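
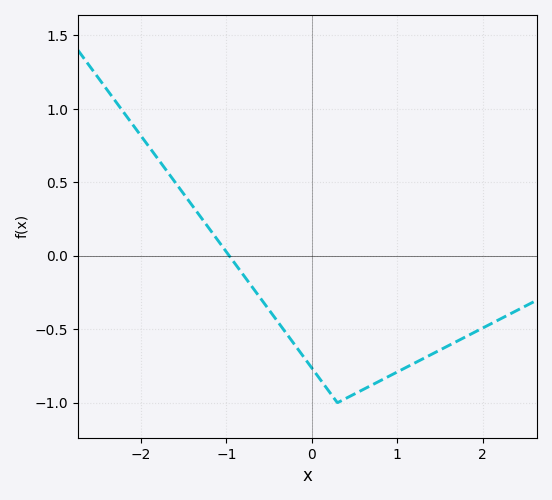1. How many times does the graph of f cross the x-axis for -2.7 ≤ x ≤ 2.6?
1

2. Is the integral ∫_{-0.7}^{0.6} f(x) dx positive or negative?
negative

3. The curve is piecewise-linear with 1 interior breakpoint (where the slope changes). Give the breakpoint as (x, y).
(0.3, -1)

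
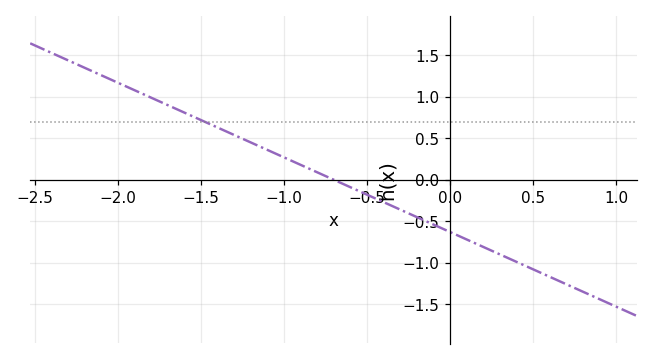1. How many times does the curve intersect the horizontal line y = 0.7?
1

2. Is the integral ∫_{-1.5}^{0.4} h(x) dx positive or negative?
negative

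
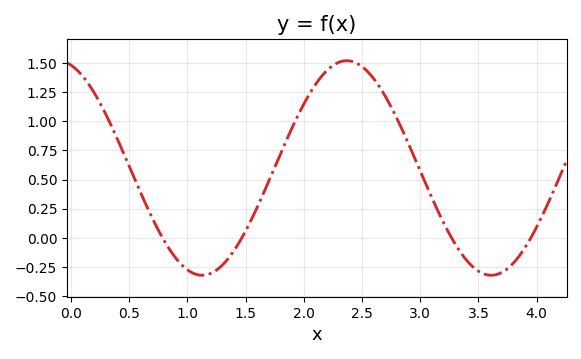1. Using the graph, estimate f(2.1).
1.3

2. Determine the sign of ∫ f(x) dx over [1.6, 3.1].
positive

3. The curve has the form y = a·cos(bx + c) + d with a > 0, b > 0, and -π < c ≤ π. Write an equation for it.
y = 0.92cos(2.5x + 0.29) + 0.6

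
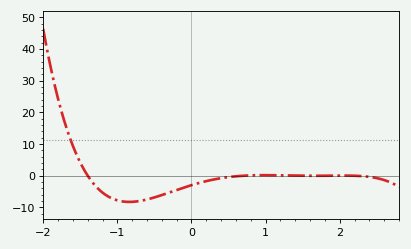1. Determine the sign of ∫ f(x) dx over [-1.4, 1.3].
negative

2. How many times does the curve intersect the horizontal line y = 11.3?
1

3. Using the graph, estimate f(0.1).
-2.29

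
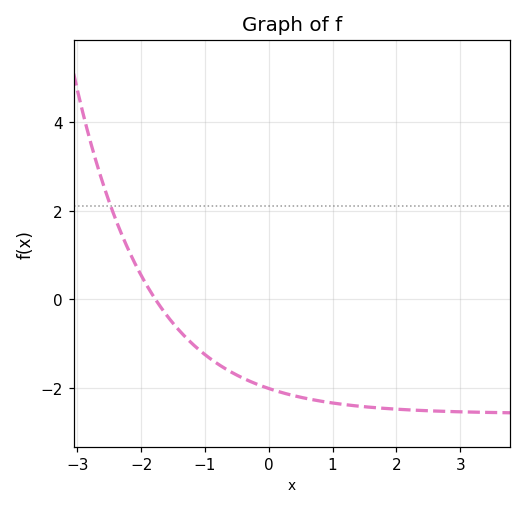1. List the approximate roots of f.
-1.8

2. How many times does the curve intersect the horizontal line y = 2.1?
1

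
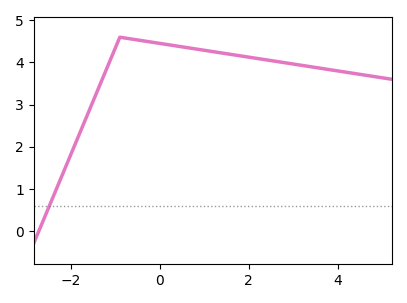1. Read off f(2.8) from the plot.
4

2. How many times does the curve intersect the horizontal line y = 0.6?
1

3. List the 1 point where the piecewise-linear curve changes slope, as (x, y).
(-0.9, 4.6)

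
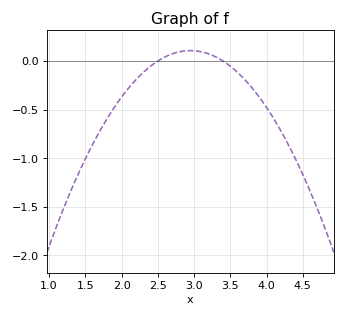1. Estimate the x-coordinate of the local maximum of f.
2.95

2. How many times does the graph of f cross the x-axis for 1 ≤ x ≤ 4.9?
2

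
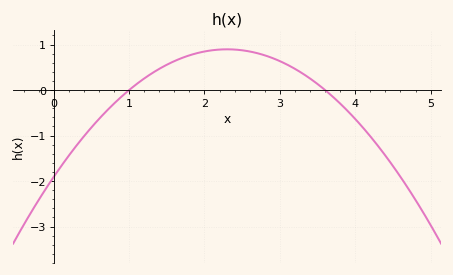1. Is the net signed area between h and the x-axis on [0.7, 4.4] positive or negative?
positive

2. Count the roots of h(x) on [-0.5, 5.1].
2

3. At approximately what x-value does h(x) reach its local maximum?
2.3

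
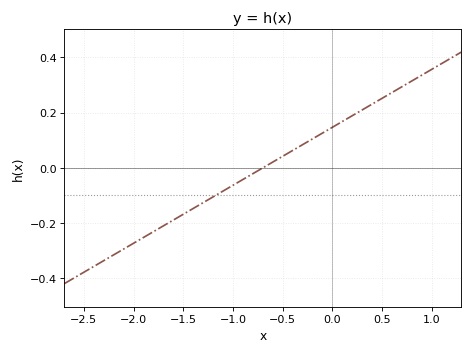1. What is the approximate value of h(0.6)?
0.28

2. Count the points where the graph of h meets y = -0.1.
1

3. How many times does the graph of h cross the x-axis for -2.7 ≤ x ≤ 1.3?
1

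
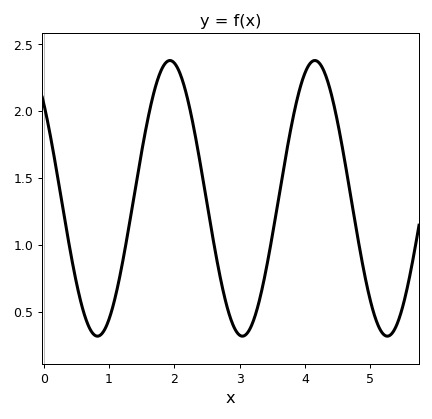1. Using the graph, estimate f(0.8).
0.322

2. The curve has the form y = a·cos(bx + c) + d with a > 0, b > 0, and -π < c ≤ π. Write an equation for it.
y = 1.03cos(2.83x + 0.812) + 1.35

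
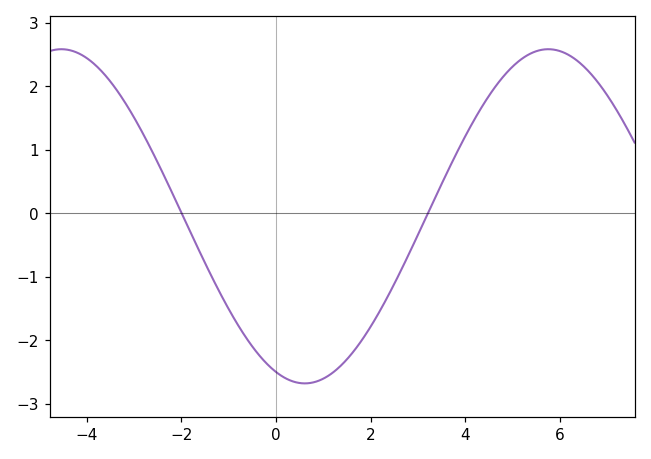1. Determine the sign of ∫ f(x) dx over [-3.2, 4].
negative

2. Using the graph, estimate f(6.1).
2.5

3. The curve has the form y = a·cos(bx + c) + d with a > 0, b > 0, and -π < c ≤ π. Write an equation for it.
y = 2.63cos(0.61x + 2.8) - 0.05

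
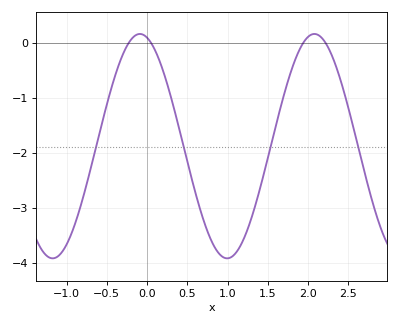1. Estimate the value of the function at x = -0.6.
-1.7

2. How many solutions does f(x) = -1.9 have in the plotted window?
4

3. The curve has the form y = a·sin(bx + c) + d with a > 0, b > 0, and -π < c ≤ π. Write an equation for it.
y = 2.04sin(2.9x + 1.83) - 1.88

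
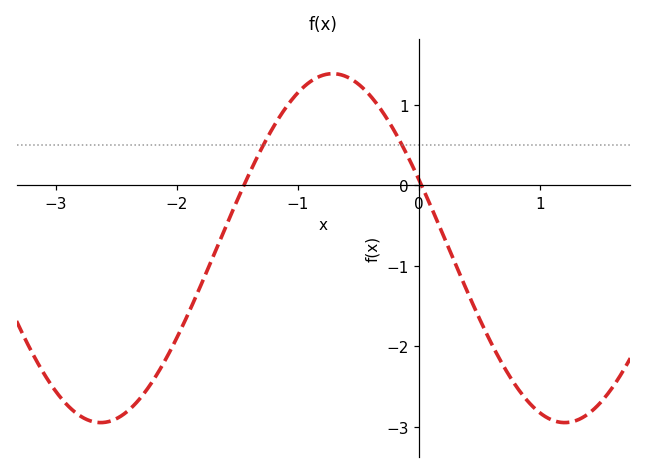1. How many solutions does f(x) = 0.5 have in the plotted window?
2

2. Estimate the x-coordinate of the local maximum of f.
-0.715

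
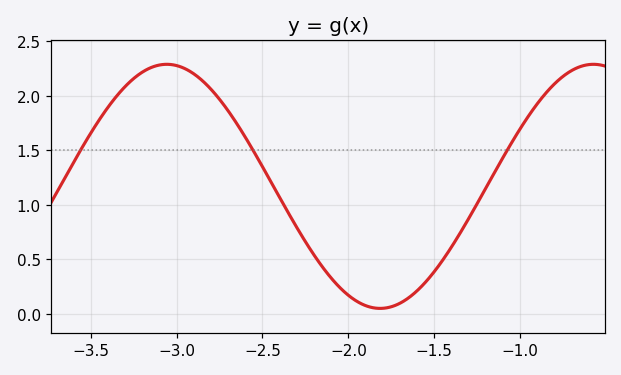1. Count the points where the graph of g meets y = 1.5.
3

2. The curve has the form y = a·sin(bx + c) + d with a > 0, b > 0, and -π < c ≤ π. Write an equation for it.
y = 1.12sin(2.53x + 3.02) + 1.17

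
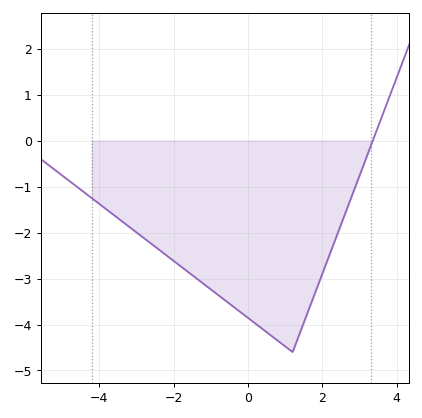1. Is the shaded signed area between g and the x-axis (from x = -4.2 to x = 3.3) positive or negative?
negative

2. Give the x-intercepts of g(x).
3.4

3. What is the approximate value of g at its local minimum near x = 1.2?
-4.6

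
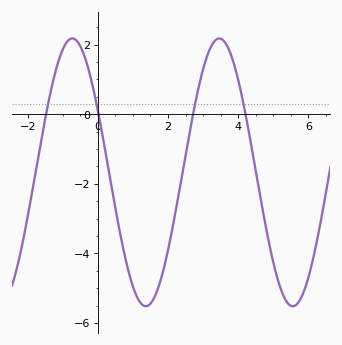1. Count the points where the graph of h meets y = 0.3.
4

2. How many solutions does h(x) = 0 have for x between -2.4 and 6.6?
4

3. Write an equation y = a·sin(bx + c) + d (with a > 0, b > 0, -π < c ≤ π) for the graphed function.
y = 3.85sin(1.5x + 2.7) - 1.67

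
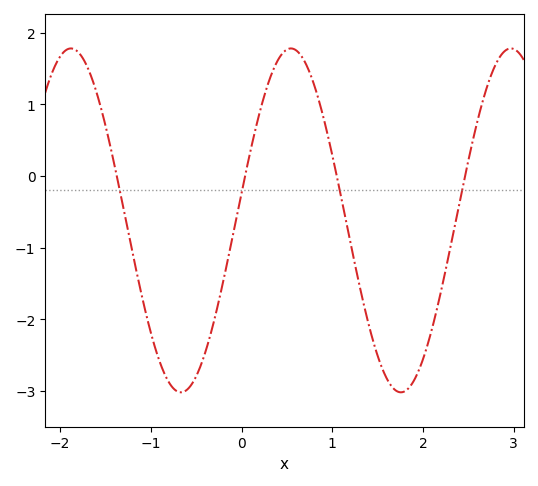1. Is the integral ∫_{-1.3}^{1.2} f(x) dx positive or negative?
negative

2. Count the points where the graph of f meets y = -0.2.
4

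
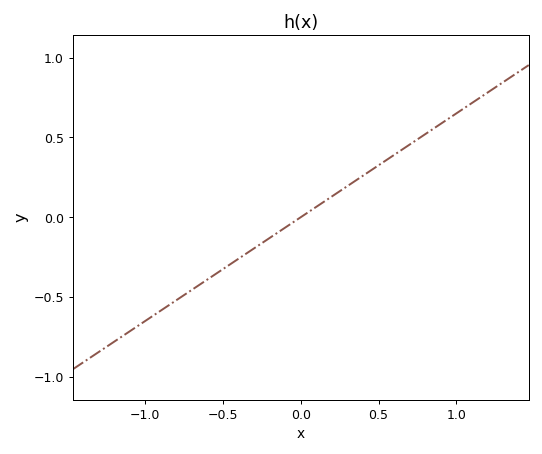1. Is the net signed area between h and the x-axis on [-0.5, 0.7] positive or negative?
positive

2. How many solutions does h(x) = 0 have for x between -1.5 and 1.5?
1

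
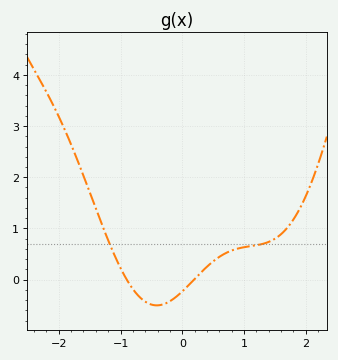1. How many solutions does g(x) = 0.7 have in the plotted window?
2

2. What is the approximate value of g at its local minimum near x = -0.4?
-0.5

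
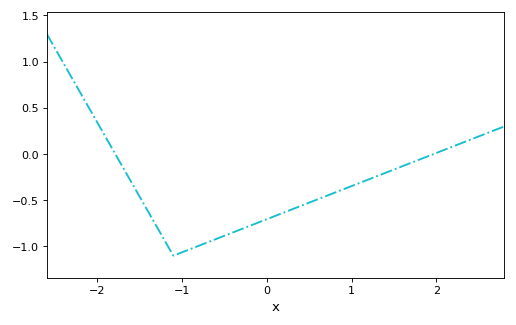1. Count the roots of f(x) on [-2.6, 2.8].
2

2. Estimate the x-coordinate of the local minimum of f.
-1.1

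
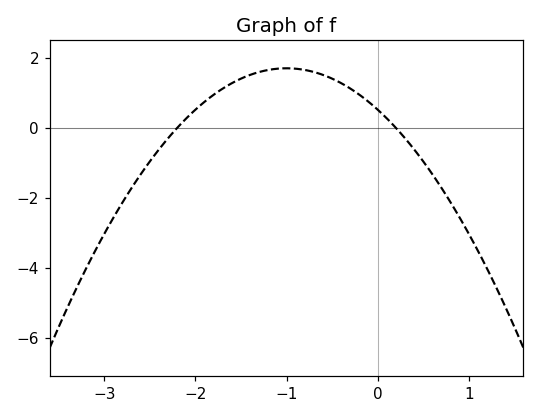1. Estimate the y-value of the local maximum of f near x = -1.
1.6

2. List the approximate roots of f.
-2.2, 0.2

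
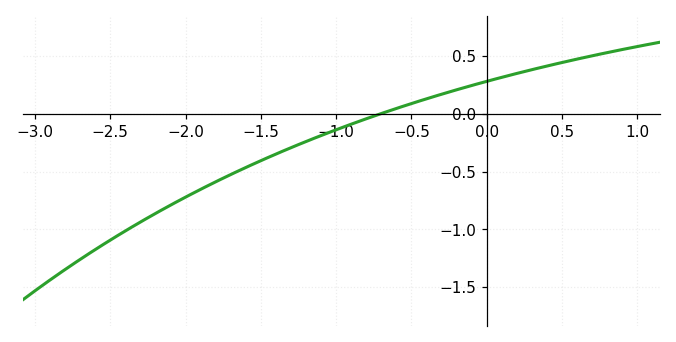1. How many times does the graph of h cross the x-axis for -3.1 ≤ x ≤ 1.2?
1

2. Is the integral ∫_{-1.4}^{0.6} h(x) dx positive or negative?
positive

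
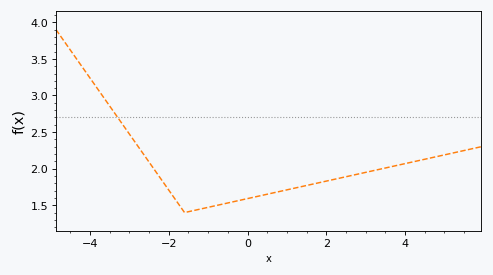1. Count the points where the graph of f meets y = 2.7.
1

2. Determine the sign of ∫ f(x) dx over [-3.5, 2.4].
positive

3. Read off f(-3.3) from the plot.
2.7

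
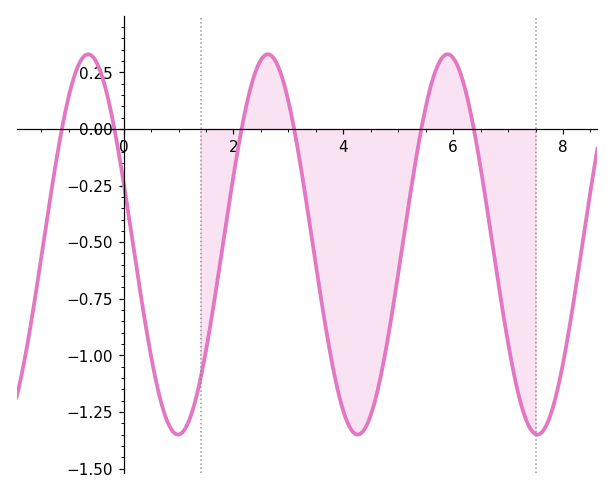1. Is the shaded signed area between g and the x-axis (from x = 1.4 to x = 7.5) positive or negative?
negative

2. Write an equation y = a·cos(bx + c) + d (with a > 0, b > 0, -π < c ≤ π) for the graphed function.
y = 0.84cos(1.92x + 1.24) - 0.51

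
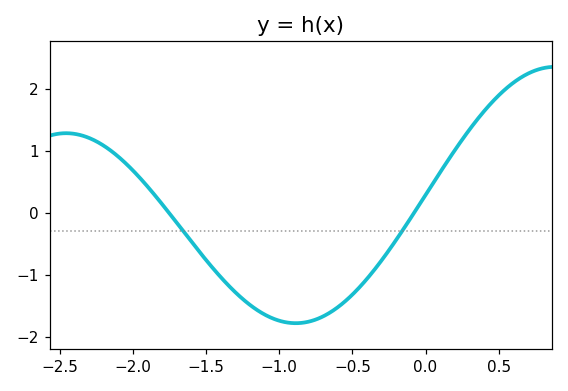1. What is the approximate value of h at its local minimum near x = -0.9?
-1.8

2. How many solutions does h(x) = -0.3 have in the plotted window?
2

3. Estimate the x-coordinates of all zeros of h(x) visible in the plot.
-1.75, -0.1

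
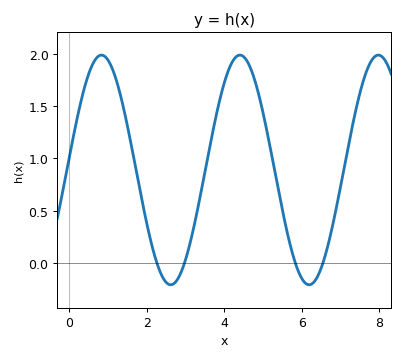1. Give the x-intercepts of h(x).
2.2, 3, 5.8, 6.6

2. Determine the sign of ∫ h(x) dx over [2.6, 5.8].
positive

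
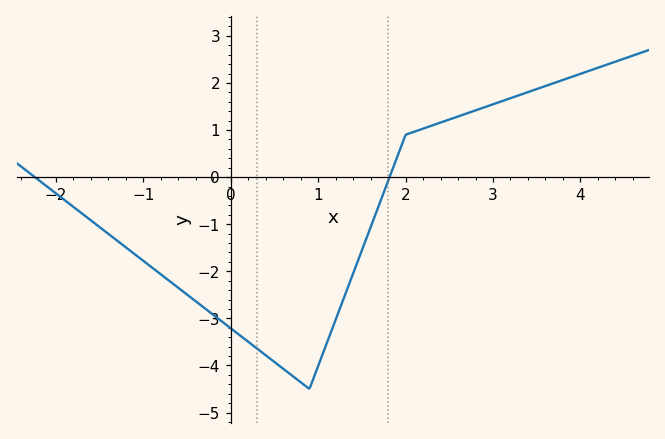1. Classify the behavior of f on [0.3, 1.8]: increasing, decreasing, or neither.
neither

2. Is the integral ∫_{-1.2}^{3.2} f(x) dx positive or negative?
negative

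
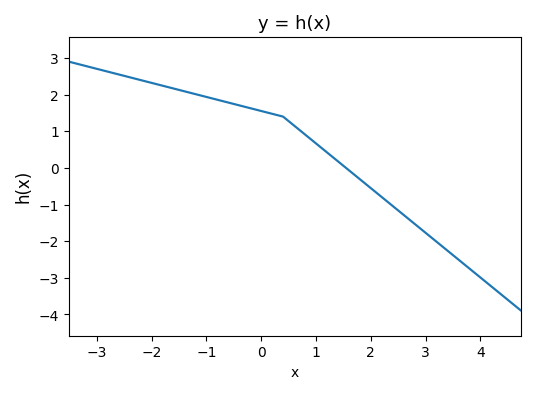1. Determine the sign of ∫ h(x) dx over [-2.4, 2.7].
positive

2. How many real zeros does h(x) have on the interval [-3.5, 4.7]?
1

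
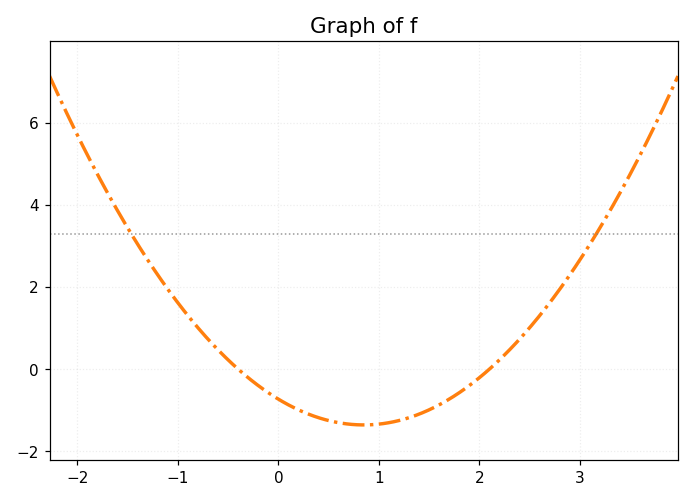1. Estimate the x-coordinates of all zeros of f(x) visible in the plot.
-0.4, 2.1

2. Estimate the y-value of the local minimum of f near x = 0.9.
-1.4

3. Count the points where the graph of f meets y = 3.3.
2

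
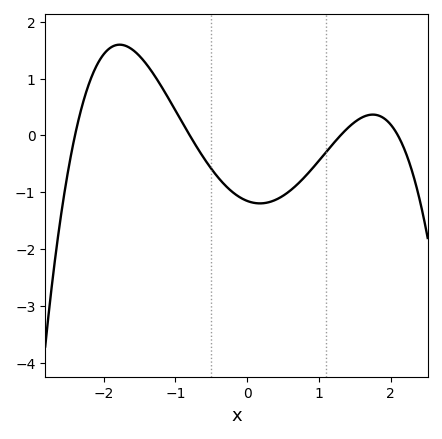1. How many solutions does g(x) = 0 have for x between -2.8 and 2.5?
4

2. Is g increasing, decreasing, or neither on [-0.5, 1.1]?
neither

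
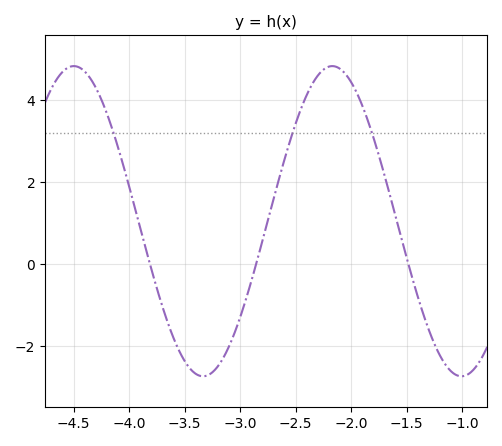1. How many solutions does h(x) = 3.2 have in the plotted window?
3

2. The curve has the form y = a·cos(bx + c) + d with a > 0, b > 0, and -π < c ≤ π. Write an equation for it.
y = 3.79cos(2.7x - 0.422) + 1.05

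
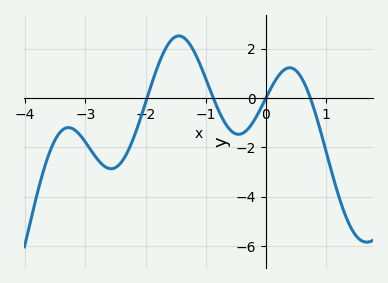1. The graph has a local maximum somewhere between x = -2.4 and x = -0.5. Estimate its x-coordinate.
-1.45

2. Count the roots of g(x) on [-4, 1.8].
4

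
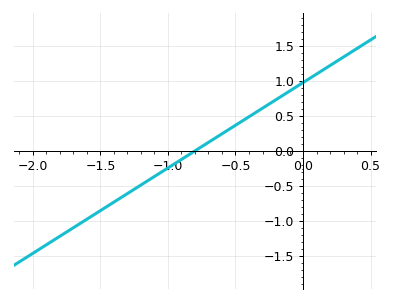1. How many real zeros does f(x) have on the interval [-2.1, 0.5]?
1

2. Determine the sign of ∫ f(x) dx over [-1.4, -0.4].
negative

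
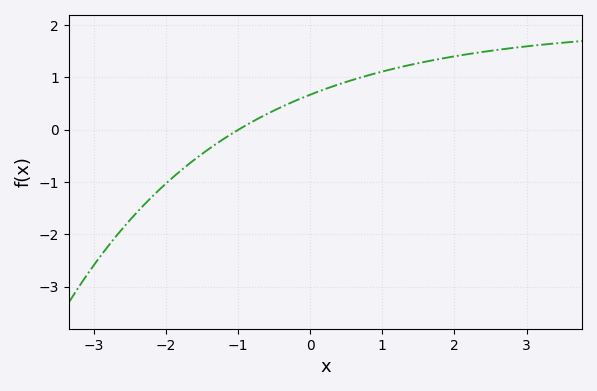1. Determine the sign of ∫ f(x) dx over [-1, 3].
positive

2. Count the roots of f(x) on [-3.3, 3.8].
1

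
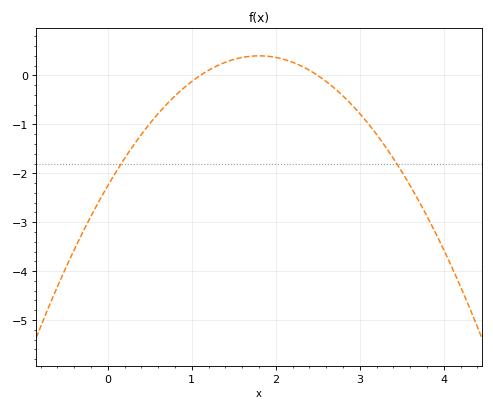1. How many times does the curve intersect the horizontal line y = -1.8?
2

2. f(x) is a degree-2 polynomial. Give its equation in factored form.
y = -0.82(x - 1.1)(x - 2.5)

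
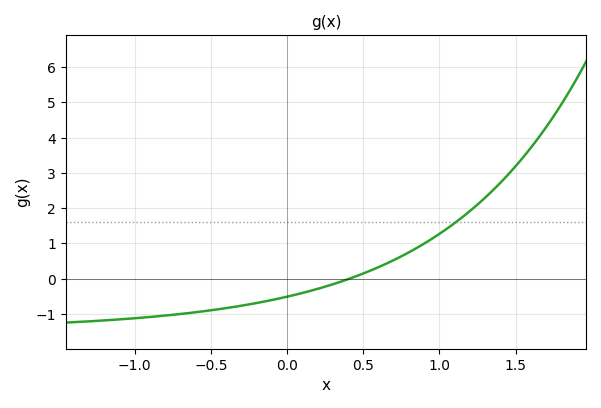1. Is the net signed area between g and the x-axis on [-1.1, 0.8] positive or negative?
negative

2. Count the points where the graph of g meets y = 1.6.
1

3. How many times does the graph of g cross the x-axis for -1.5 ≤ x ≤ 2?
1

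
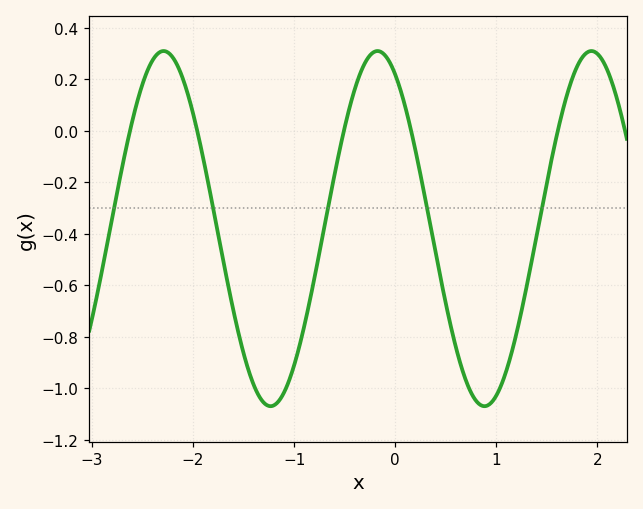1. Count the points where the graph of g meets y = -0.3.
5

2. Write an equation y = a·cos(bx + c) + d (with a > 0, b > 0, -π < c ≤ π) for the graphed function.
y = 0.69cos(3x + 0.52) - 0.38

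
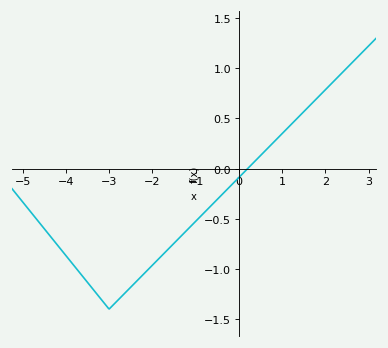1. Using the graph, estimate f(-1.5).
-0.75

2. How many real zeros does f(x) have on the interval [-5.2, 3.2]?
1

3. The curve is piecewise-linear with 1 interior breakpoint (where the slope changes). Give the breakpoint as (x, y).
(-3, -1.4)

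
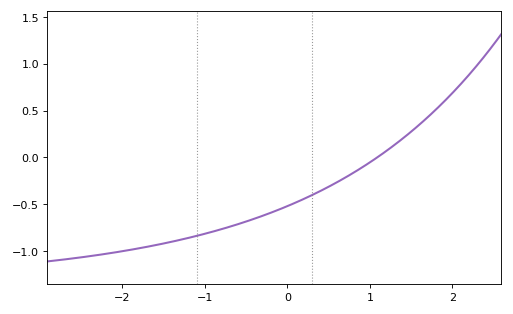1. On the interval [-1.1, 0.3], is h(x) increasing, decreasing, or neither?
increasing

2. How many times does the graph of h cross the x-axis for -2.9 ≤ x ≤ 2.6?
1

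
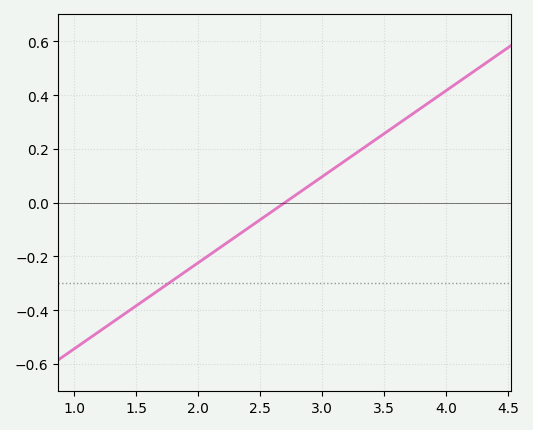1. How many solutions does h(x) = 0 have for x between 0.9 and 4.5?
1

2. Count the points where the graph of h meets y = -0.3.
1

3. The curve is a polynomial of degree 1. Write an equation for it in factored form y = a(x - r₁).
y = 0.32(x - 2.7)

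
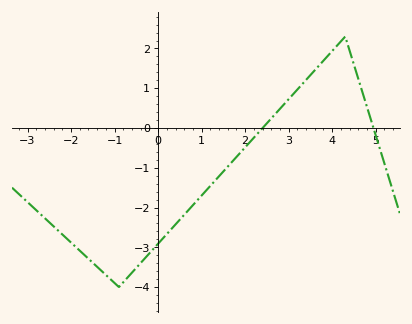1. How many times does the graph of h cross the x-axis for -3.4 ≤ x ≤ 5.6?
2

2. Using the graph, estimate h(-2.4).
-2.5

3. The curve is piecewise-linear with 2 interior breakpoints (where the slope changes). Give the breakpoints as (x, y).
(-0.9, -4); (4.3, 2.3)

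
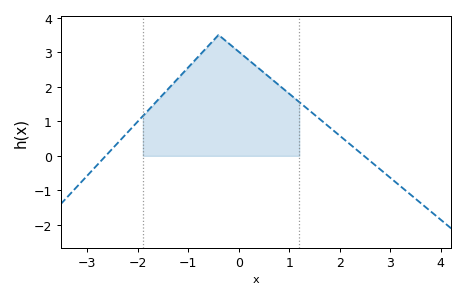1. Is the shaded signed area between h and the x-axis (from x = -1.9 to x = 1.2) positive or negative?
positive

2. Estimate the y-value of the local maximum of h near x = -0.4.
3.5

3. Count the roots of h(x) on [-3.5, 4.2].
2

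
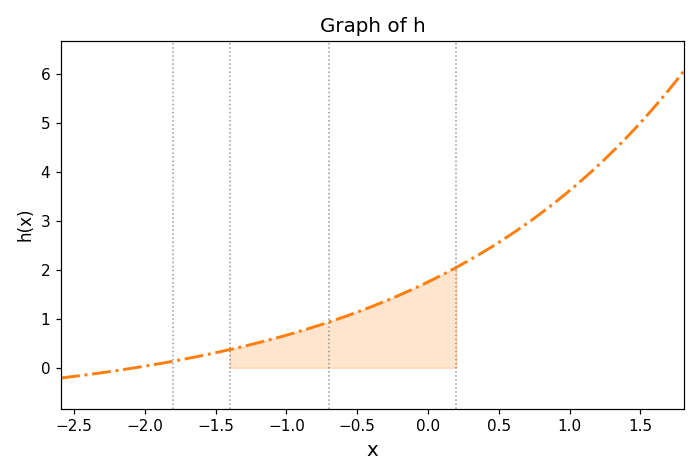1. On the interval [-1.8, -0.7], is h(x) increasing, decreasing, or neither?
increasing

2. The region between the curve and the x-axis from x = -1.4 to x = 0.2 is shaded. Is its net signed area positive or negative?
positive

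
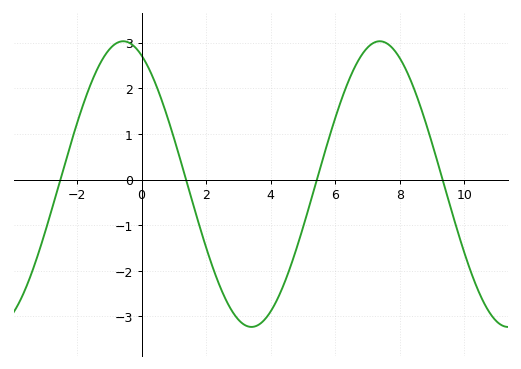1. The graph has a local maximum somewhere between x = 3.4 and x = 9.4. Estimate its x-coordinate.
7.38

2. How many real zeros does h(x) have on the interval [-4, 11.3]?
4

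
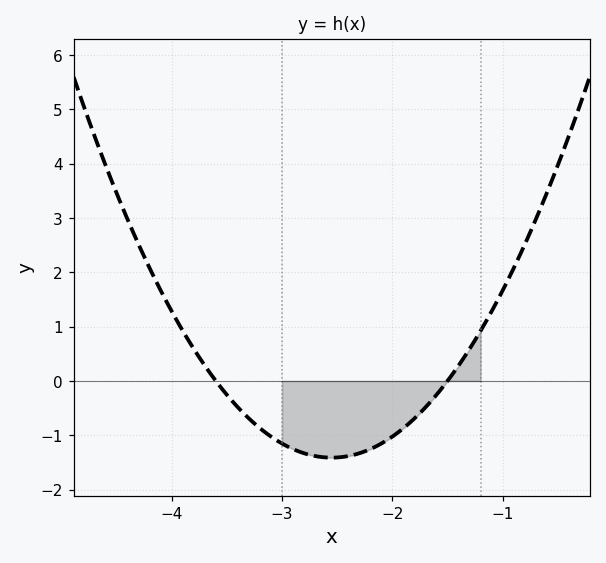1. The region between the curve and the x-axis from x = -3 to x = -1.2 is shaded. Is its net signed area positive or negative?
negative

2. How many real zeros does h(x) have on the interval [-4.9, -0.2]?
2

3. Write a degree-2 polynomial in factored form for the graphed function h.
y = 1.28(x + 3.6)(x + 1.5)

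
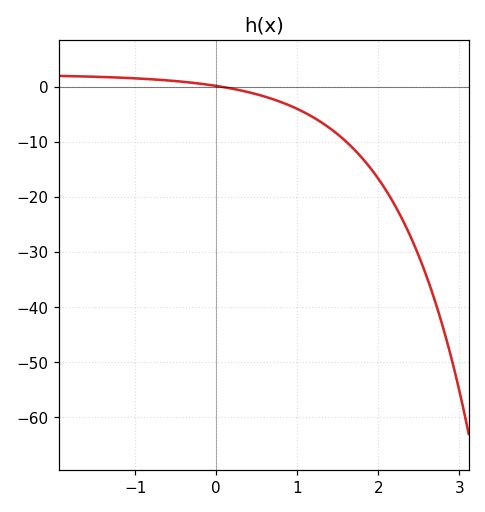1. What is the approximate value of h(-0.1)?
0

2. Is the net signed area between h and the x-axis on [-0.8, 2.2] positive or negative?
negative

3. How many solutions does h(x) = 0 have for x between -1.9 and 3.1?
1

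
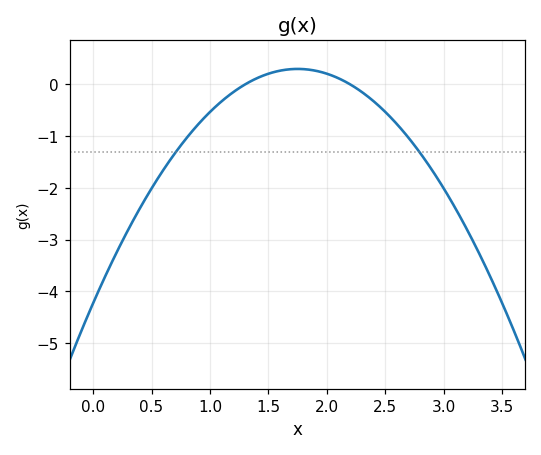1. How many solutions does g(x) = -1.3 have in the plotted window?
2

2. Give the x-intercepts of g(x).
1.3, 2.2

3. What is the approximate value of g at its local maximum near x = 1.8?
0.3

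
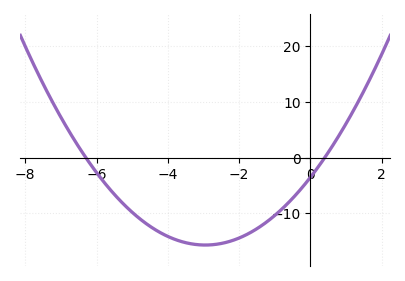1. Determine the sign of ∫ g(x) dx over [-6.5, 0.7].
negative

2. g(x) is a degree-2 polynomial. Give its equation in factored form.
y = 1.4(x + 6.3)(x - 0.4)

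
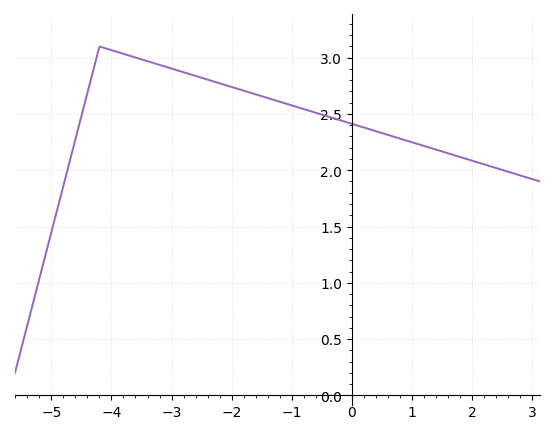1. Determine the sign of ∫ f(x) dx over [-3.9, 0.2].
positive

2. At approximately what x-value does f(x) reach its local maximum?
-4.2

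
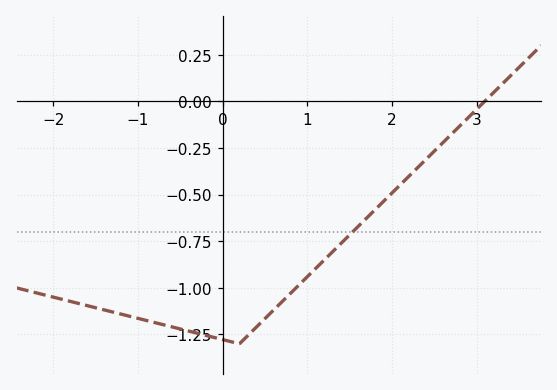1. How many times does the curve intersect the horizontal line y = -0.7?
1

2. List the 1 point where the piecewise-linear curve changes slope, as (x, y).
(0.2, -1.3)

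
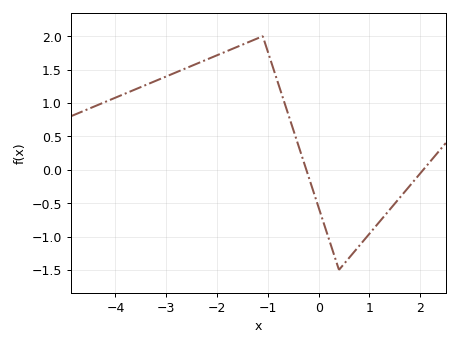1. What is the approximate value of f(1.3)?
-0.687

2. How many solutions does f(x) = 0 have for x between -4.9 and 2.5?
2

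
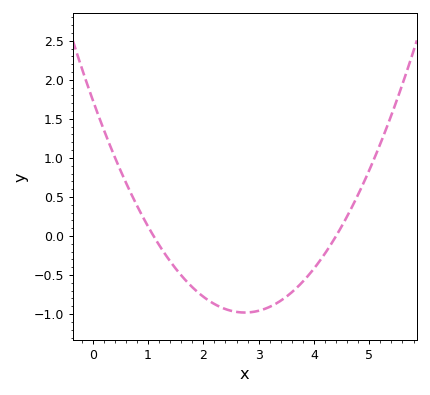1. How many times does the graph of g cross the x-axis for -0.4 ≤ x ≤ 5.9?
2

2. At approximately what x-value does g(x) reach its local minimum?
2.75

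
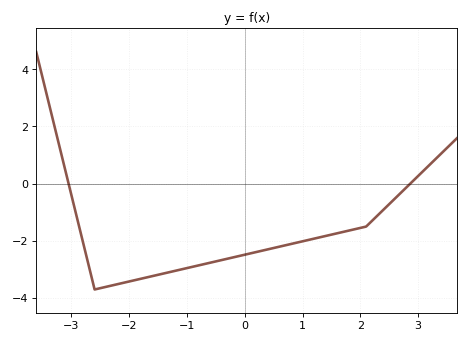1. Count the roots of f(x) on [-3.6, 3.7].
2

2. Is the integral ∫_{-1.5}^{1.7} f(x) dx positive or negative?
negative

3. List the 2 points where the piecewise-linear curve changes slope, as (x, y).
(-2.6, -3.7); (2.1, -1.5)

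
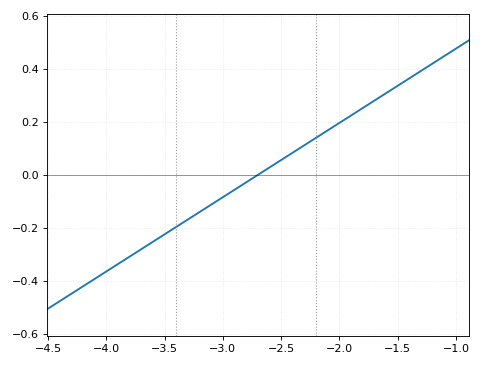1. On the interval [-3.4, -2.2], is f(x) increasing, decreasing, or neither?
increasing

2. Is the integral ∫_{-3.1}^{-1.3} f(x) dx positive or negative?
positive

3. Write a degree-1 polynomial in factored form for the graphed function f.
y = 0.28(x + 2.7)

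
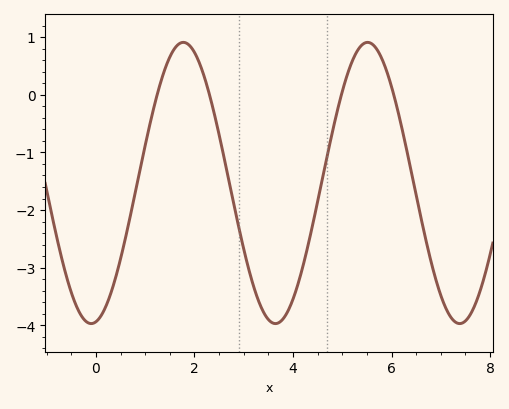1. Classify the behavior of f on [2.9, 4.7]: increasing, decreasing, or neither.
neither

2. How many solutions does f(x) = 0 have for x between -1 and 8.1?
4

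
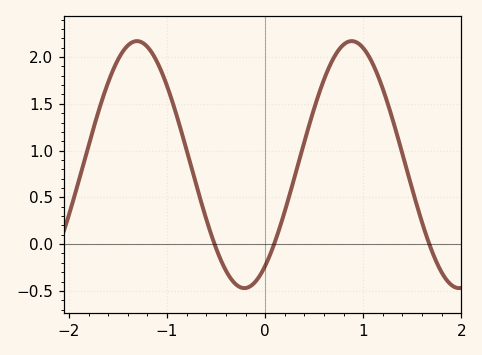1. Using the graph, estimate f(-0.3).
-0.428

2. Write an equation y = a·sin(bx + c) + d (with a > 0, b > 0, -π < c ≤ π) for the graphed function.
y = 1.32sin(2.87x - 0.962) + 0.85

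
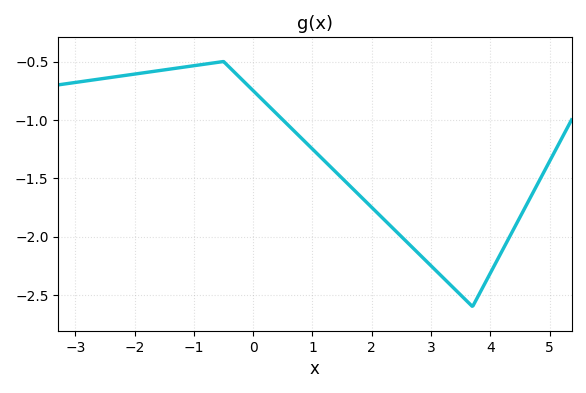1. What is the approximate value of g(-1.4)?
-0.565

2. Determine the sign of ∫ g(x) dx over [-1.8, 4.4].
negative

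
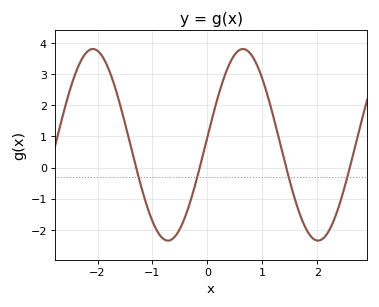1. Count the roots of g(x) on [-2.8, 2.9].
4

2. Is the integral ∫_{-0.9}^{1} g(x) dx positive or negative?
positive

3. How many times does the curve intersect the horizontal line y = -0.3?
4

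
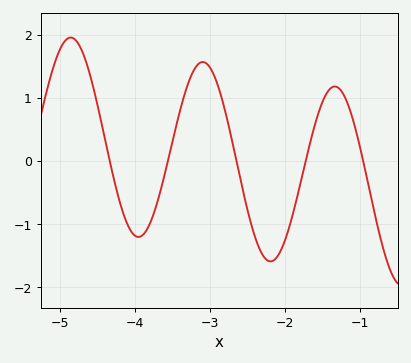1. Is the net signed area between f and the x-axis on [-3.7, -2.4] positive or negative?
positive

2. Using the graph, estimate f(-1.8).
-0.4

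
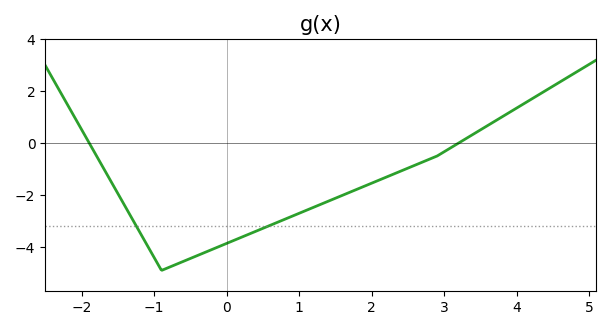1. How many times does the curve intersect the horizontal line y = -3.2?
2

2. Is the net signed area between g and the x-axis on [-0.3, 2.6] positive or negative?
negative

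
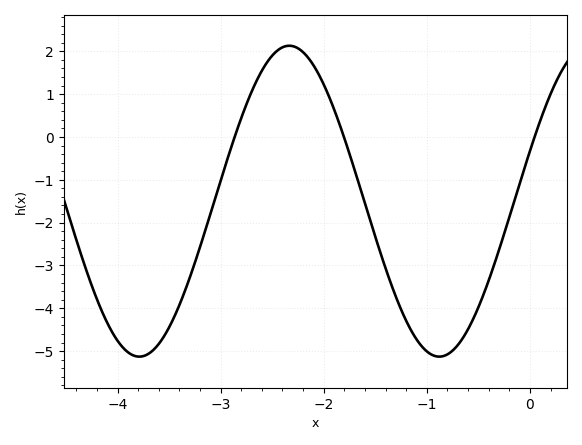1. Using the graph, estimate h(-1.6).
-1.55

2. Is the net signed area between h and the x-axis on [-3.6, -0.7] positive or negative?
negative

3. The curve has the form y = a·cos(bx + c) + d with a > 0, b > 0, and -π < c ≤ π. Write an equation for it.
y = 3.63cos(2.16x - 1.24) - 1.5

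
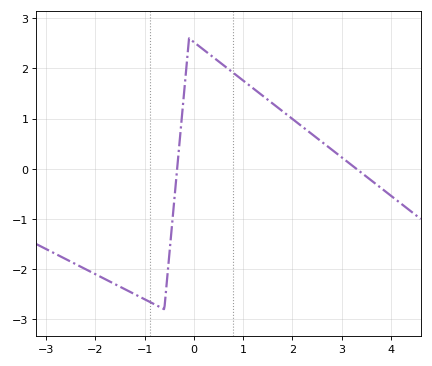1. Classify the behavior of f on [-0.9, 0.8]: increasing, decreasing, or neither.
neither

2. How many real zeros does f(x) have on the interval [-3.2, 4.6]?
2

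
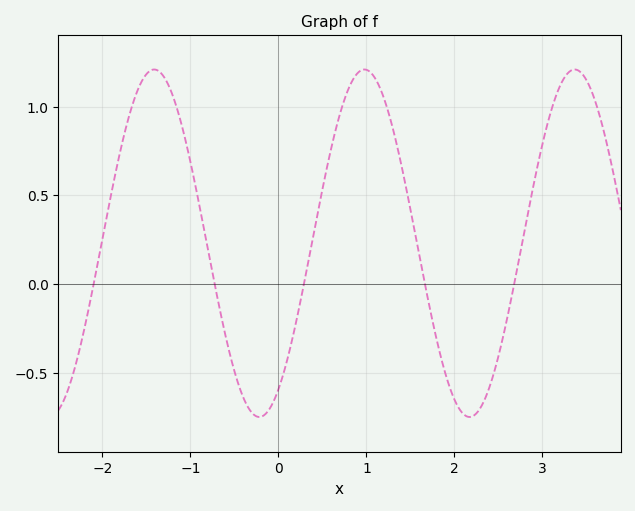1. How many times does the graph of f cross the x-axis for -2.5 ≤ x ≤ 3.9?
5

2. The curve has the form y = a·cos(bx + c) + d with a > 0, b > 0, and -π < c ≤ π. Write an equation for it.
y = 0.98cos(2.63x - 2.57) + 0.23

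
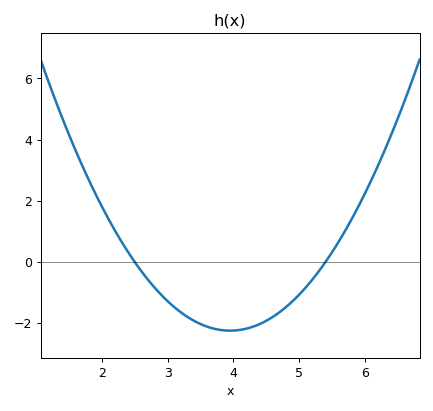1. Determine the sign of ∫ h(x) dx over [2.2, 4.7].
negative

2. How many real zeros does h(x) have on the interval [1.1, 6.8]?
2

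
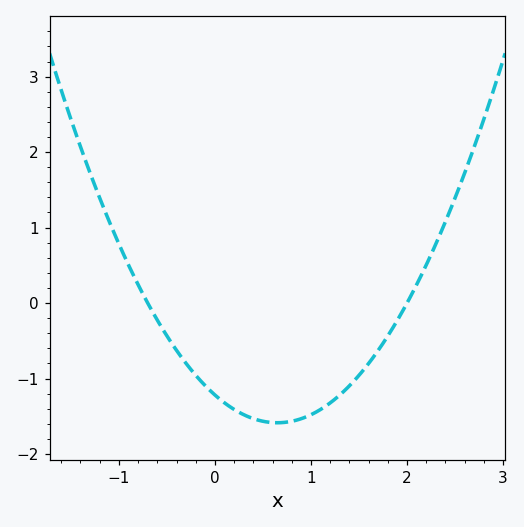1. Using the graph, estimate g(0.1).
-1.32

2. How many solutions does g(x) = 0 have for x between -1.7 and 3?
2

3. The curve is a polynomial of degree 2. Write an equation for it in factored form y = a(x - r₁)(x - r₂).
y = 0.87(x + 0.7)(x - 2)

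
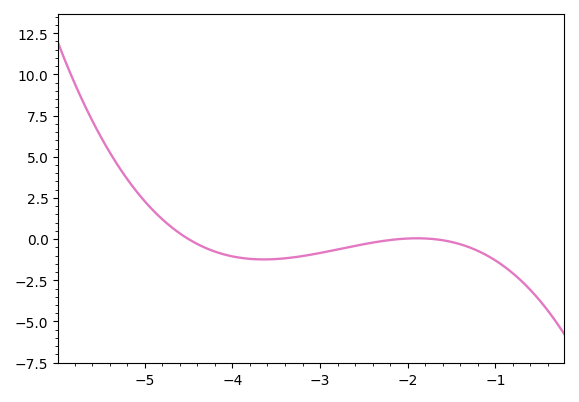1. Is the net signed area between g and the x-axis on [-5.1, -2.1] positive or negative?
negative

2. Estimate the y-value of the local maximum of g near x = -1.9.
0.05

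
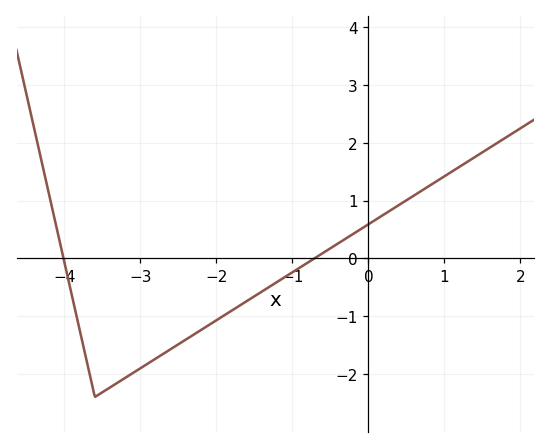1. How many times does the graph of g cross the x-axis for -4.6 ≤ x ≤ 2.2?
2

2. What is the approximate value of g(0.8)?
1.25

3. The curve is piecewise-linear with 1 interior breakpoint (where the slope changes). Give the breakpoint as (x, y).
(-3.6, -2.4)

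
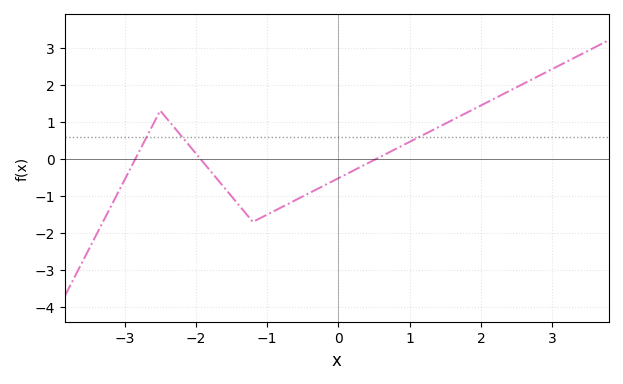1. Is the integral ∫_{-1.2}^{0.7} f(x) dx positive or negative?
negative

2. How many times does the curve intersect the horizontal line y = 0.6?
3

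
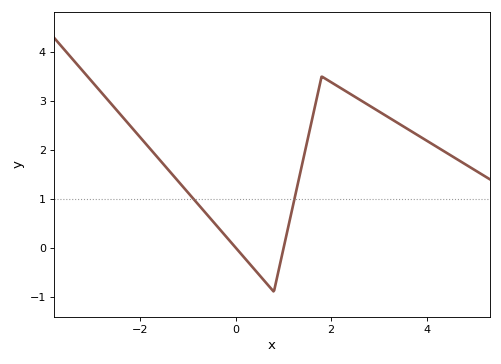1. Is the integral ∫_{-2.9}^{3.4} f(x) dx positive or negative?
positive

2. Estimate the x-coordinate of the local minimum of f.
0.799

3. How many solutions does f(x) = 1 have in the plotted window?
2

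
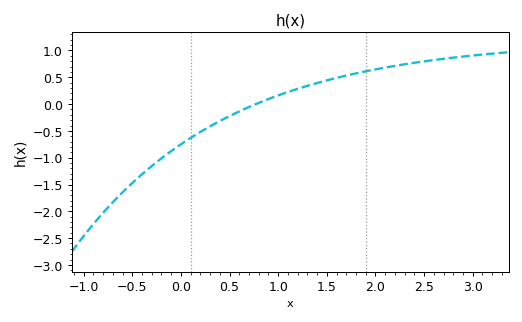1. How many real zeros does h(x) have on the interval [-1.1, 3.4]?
1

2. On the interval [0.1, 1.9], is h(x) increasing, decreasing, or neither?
increasing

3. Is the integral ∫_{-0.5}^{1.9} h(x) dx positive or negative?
negative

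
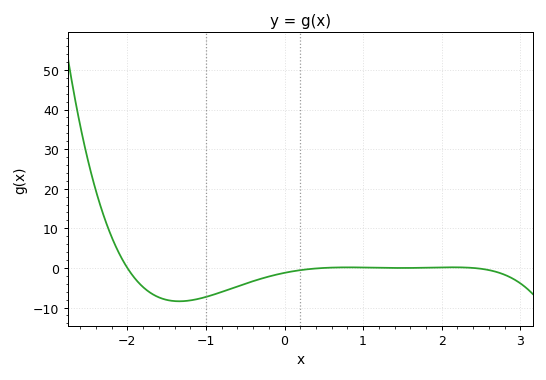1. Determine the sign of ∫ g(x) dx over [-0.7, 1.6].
negative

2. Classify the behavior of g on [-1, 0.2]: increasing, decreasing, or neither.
increasing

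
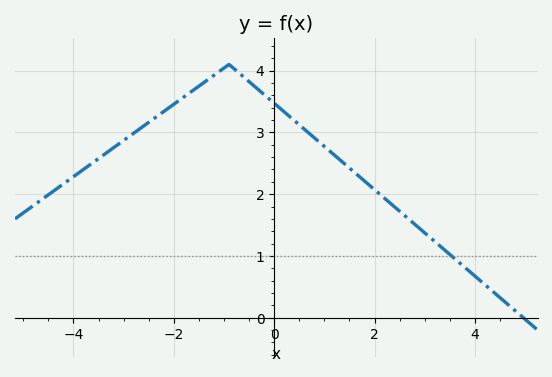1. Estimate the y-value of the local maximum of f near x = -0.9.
4.1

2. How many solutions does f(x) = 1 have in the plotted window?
1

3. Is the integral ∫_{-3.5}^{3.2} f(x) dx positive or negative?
positive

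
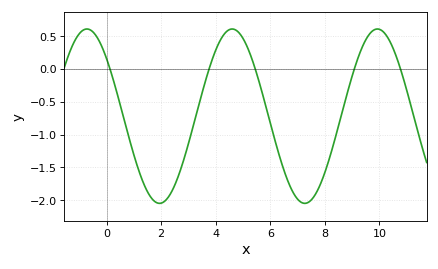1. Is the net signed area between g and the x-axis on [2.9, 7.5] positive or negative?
negative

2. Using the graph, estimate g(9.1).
0.024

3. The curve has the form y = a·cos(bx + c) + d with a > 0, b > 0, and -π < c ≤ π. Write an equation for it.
y = 1.33cos(1.18x + 0.852) - 0.72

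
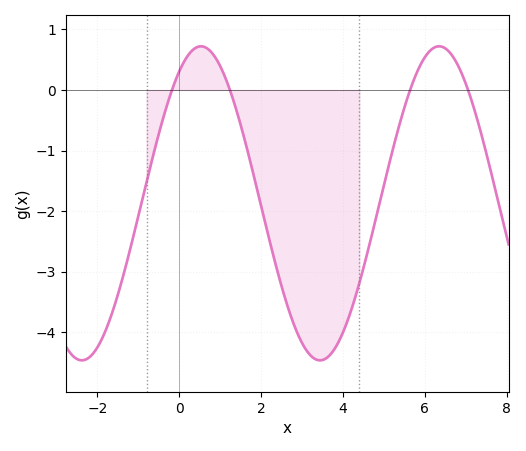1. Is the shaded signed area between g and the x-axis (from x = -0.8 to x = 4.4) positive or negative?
negative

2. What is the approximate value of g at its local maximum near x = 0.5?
0.7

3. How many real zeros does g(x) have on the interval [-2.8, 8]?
4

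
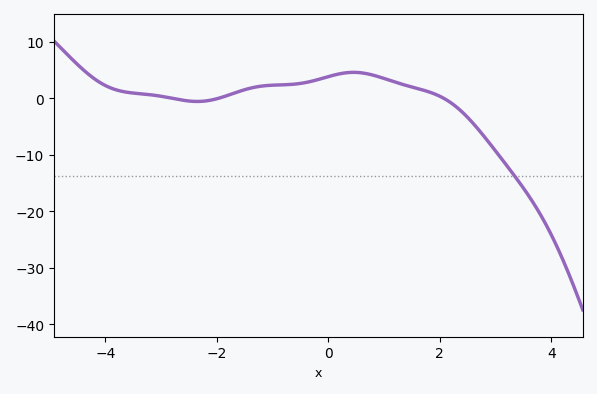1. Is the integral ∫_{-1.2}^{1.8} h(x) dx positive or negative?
positive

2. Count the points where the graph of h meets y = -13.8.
1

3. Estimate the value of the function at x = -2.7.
-0.211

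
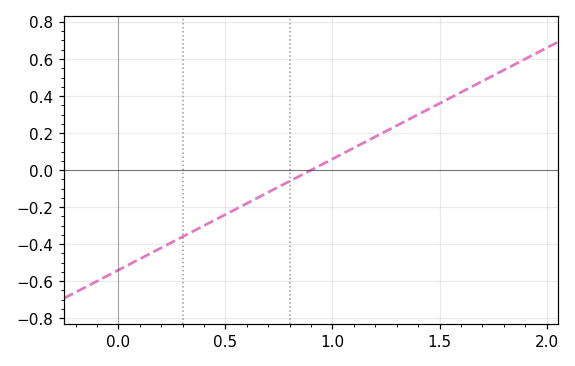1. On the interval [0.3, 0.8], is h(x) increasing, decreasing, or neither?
increasing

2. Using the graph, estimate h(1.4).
0.3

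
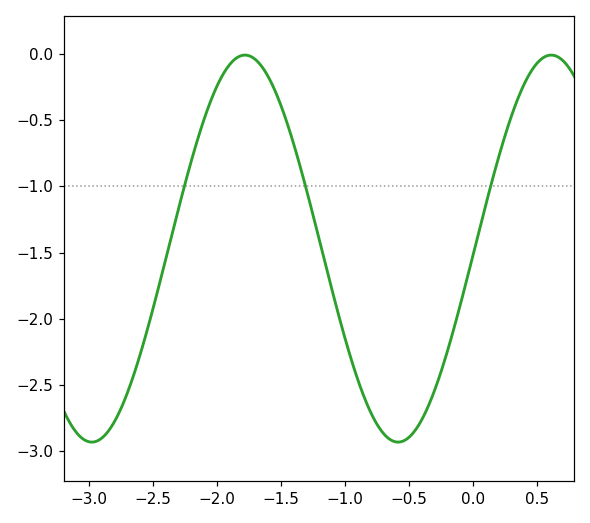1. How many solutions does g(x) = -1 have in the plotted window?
3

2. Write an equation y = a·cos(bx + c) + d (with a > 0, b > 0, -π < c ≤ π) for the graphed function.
y = 1.46cos(2.63x - 1.6) - 1.47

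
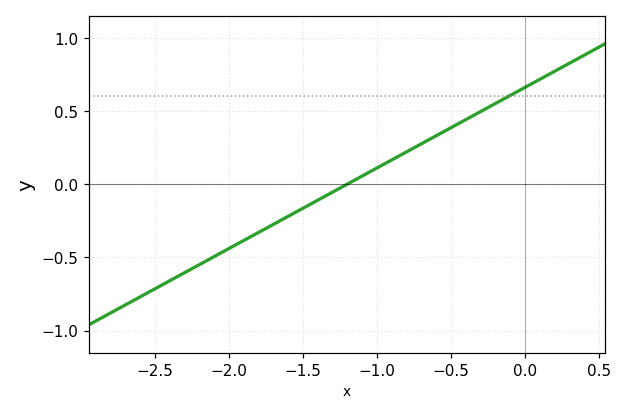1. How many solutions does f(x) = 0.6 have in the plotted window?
1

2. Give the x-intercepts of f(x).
-1.2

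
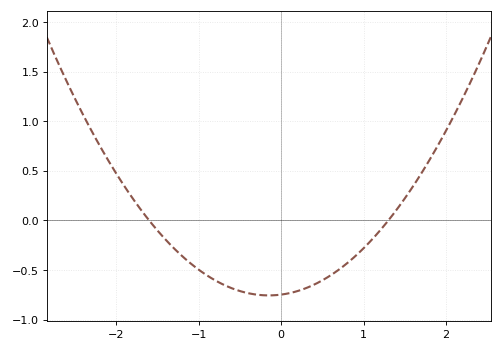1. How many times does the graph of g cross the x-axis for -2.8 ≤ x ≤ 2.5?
2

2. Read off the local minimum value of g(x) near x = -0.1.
-0.757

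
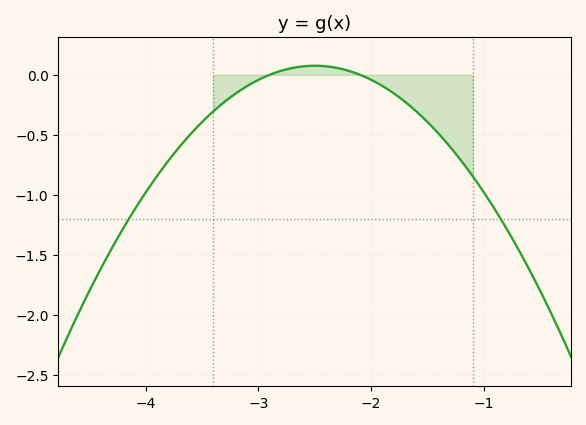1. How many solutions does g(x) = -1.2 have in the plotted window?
2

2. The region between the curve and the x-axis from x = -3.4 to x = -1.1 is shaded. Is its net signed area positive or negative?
negative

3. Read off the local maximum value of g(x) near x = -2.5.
0.075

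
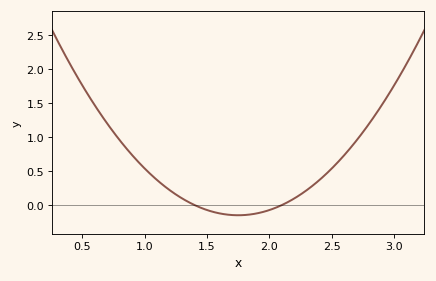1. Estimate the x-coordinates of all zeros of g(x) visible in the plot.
1.4, 2.1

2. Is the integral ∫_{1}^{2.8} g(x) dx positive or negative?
positive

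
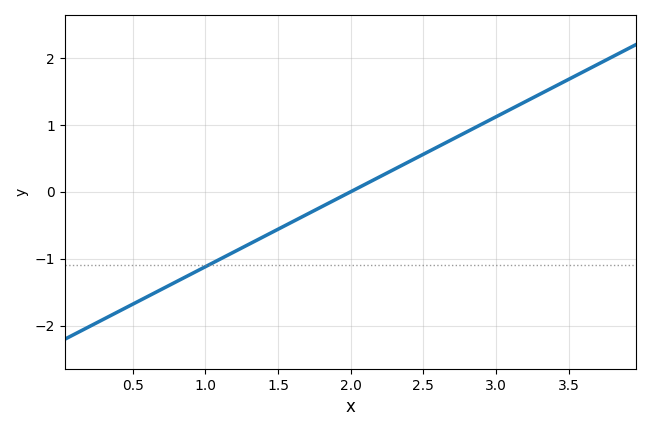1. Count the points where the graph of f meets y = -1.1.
1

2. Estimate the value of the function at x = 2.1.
0.1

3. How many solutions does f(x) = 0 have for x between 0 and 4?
1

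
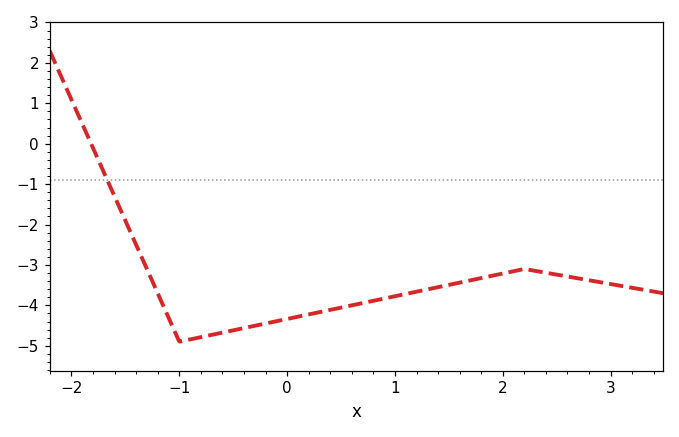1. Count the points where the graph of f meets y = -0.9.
1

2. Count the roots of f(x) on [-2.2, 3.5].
1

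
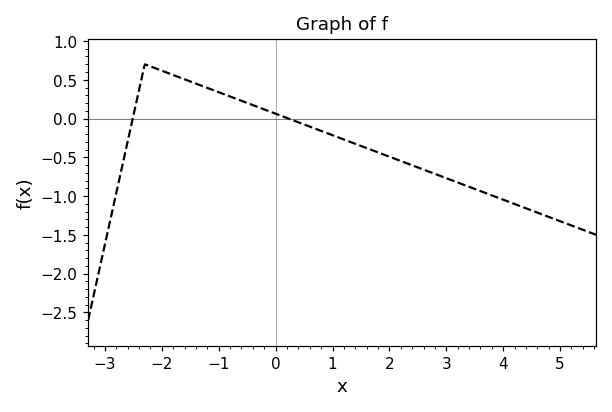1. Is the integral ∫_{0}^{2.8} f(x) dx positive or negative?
negative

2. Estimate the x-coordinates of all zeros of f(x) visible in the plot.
-2.51, 0.225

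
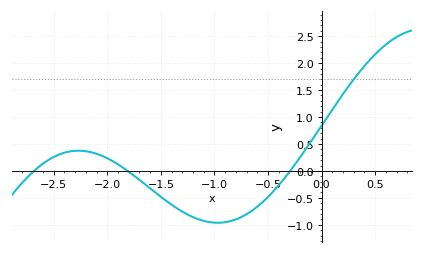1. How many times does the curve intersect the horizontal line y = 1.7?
1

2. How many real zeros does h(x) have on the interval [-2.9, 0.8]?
3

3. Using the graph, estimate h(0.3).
1.7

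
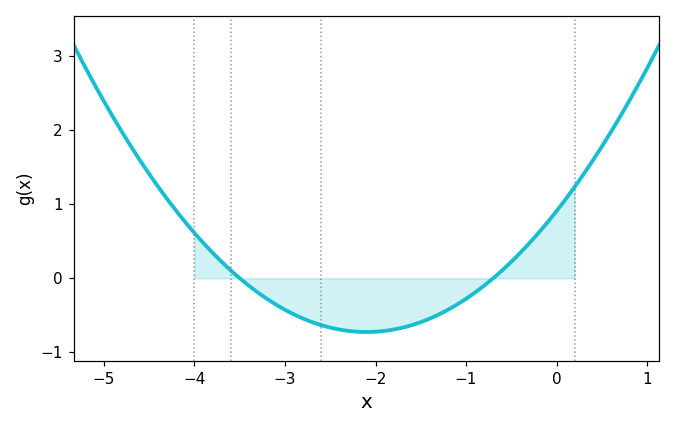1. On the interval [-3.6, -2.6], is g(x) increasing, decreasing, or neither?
decreasing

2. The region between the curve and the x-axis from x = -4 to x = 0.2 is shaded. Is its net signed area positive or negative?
negative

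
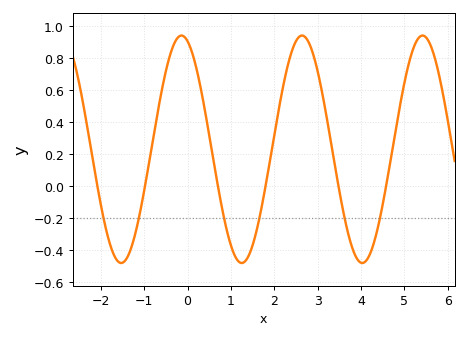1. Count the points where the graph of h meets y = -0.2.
6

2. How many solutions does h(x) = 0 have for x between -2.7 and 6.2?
6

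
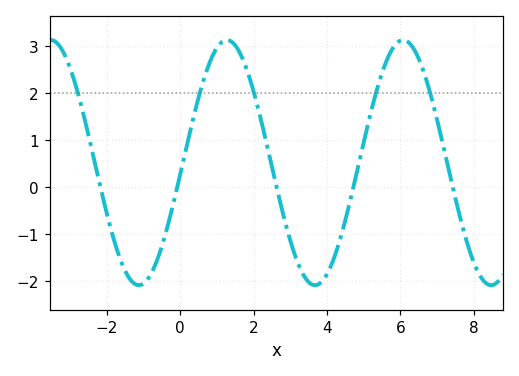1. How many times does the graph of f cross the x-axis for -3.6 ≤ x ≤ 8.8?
5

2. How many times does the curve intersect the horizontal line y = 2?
5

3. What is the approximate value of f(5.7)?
2.82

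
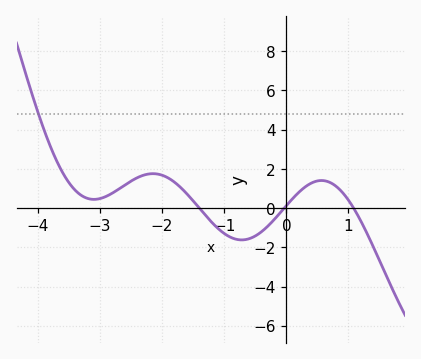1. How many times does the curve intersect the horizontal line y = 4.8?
1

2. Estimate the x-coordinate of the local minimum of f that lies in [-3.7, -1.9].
-3.1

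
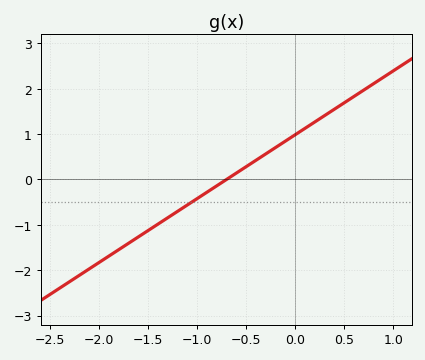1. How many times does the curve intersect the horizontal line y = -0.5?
1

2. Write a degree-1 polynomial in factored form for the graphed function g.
y = 1.41(x + 0.7)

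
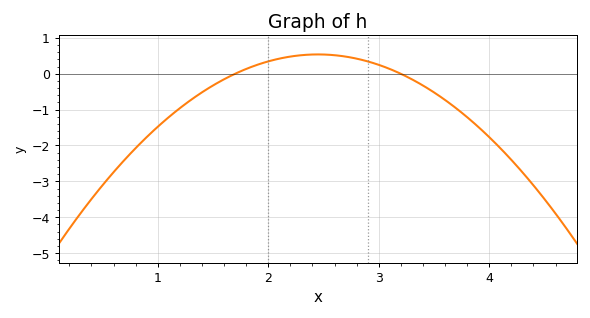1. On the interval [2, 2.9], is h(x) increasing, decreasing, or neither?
neither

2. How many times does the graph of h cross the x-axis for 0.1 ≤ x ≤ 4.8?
2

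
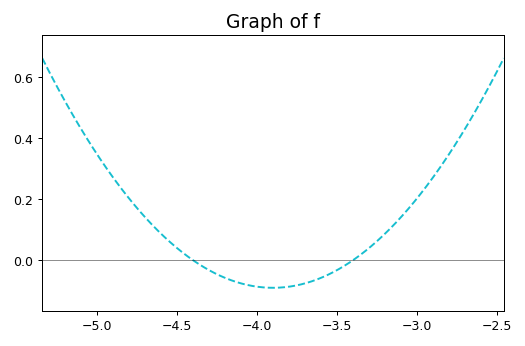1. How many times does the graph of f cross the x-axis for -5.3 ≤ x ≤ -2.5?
2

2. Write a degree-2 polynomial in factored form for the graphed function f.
y = 0.36(x + 4.4)(x + 3.4)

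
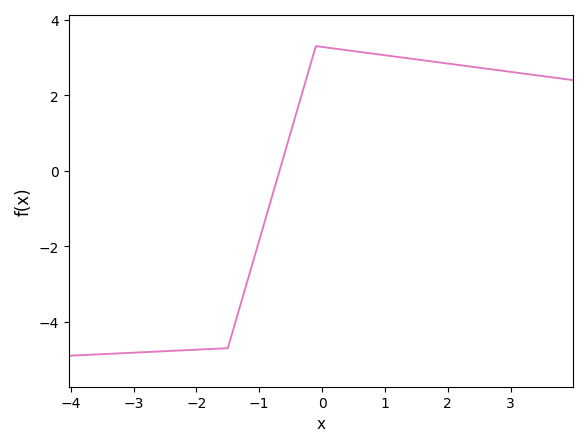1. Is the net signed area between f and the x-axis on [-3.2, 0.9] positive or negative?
negative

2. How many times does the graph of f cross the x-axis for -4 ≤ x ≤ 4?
1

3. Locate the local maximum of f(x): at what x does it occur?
0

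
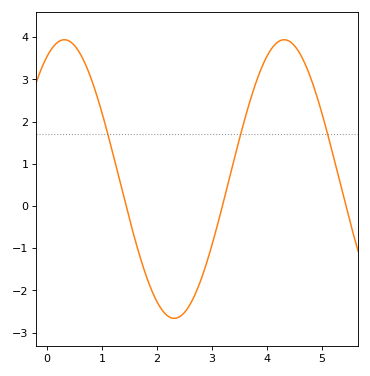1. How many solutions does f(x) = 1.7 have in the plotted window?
3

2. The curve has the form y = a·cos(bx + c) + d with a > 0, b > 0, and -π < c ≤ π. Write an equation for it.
y = 3.3cos(1.6x - 0.49) + 0.64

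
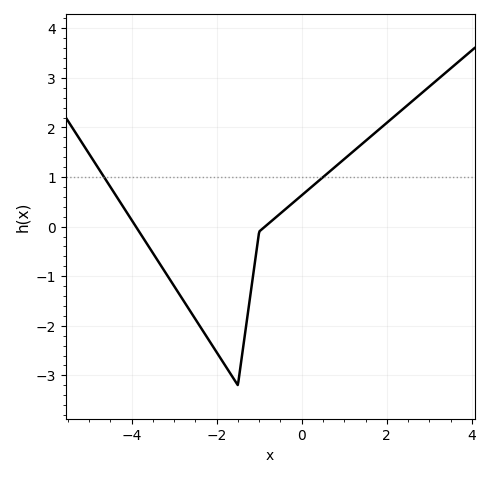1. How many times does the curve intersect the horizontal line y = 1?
2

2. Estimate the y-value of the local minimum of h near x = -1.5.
-3.2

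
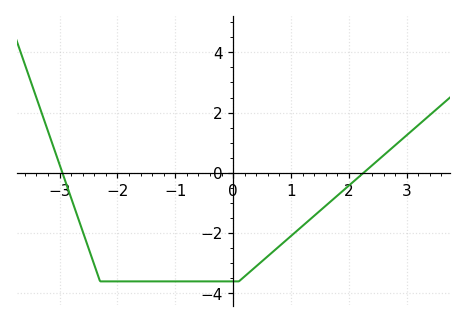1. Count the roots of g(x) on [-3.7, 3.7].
2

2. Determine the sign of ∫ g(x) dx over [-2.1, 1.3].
negative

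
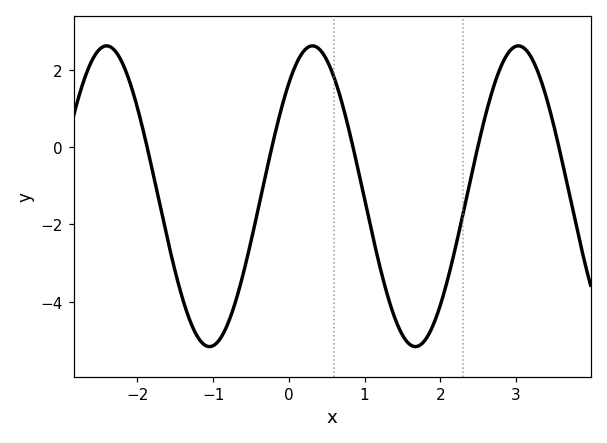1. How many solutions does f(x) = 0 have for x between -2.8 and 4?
5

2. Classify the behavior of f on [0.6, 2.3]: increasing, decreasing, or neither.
neither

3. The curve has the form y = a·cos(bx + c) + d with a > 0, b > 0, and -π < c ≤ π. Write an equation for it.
y = 3.89cos(2.3x - 0.72) - 1.27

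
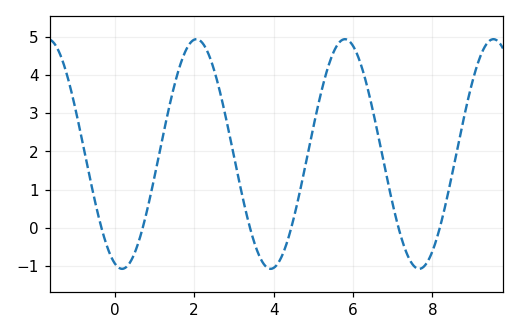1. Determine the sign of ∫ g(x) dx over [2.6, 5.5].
positive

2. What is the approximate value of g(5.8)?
4.9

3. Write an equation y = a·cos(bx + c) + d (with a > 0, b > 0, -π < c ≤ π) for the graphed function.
y = 3cos(1.7x + 2.8) + 1.93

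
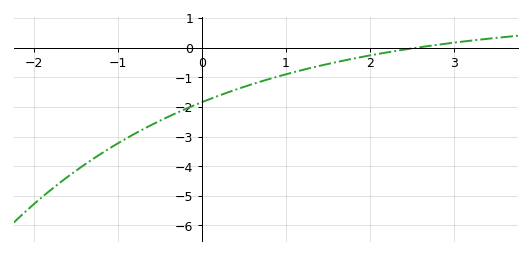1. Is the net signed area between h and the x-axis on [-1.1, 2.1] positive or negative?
negative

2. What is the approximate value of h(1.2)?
-0.752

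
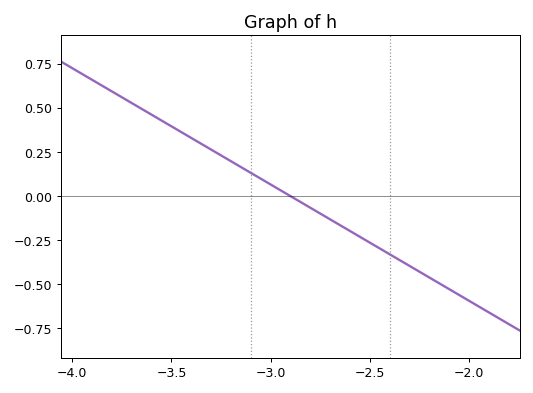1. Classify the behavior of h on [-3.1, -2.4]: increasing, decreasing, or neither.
decreasing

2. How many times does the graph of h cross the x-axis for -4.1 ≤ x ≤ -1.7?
1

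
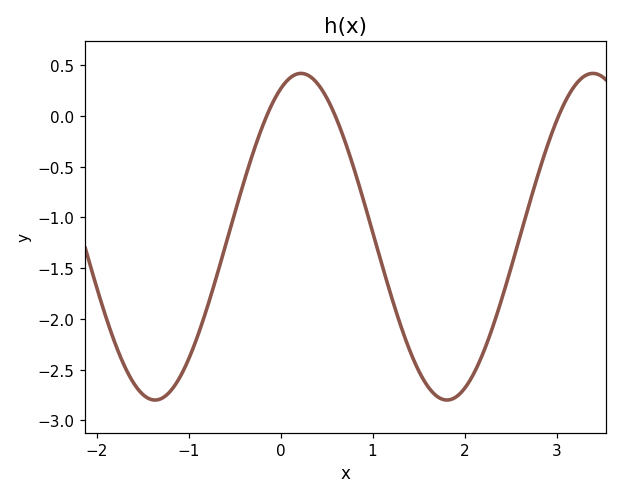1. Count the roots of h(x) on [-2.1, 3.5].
3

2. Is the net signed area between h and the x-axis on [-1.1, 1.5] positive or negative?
negative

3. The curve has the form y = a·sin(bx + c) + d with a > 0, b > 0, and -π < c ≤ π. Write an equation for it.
y = 1.61sin(2x + 1.1) - 1.19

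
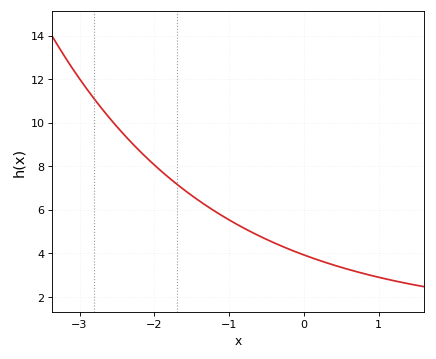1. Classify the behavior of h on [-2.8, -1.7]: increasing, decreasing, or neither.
decreasing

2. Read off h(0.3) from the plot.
3.6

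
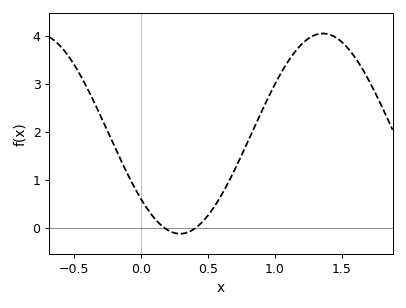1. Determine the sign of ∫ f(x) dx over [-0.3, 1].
positive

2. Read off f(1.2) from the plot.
3.83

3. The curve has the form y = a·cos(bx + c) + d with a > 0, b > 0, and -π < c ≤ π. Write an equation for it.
y = 2.08cos(2.95x + 2.28) + 1.97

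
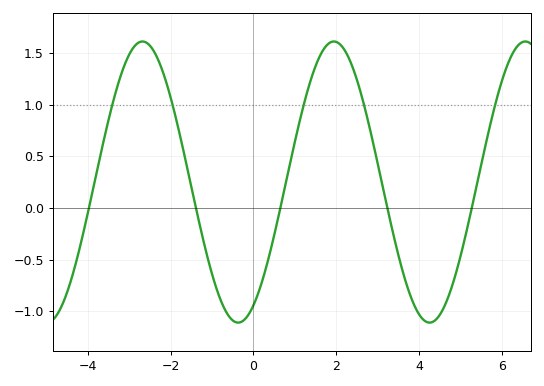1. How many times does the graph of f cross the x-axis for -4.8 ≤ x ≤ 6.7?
5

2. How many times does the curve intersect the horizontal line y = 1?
5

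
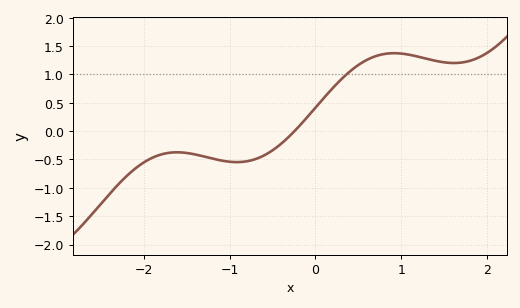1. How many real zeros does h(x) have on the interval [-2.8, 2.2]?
1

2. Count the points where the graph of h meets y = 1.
1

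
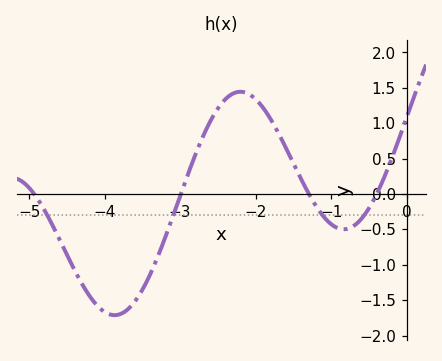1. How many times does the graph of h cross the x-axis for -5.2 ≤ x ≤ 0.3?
4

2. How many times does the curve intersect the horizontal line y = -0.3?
4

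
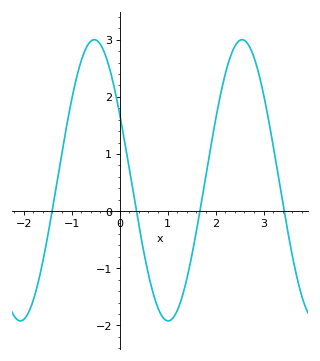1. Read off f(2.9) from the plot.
2.4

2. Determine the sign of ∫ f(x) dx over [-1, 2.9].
positive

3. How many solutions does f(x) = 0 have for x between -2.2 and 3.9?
4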